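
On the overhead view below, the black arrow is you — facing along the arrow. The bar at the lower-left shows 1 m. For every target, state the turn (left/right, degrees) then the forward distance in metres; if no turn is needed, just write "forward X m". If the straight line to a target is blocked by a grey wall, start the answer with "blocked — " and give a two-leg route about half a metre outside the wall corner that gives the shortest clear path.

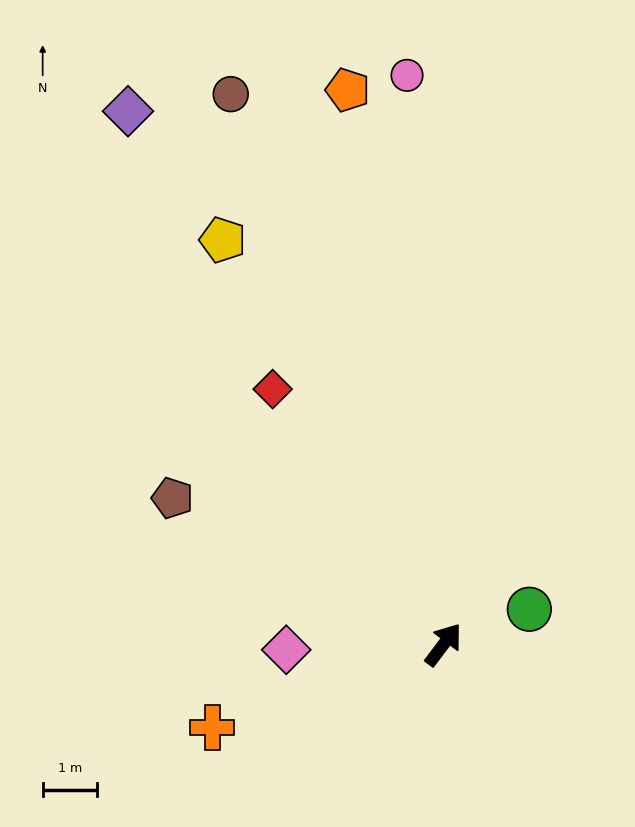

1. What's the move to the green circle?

turn right 31°, forward 1.7 m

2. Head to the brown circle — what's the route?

turn left 58°, forward 10.9 m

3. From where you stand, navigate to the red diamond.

turn left 71°, forward 5.7 m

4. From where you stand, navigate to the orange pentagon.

turn left 47°, forward 10.4 m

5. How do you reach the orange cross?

turn left 147°, forward 4.5 m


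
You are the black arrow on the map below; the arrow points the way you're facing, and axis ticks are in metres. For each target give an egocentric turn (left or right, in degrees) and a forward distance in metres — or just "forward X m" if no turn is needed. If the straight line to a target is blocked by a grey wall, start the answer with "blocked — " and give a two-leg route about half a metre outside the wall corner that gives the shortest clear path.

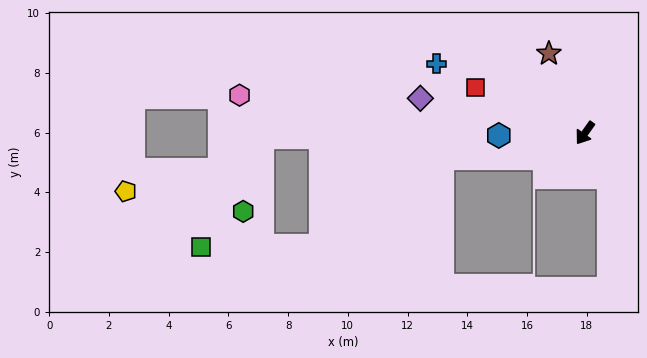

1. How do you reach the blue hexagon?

turn right 53°, forward 2.9 m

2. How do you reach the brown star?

turn right 120°, forward 2.9 m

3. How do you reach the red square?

turn right 77°, forward 4.0 m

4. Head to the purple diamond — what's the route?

turn right 66°, forward 5.6 m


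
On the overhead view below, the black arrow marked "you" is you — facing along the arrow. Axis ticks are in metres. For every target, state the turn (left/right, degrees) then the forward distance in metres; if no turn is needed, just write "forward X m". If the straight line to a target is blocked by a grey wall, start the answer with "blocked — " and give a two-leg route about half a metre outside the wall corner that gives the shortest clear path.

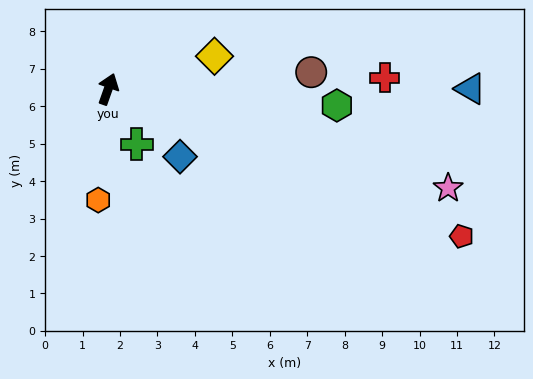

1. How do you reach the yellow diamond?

turn right 53°, forward 3.0 m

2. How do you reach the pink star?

turn right 87°, forward 9.5 m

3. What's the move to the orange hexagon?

turn right 166°, forward 3.0 m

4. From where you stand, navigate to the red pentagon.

turn right 93°, forward 10.2 m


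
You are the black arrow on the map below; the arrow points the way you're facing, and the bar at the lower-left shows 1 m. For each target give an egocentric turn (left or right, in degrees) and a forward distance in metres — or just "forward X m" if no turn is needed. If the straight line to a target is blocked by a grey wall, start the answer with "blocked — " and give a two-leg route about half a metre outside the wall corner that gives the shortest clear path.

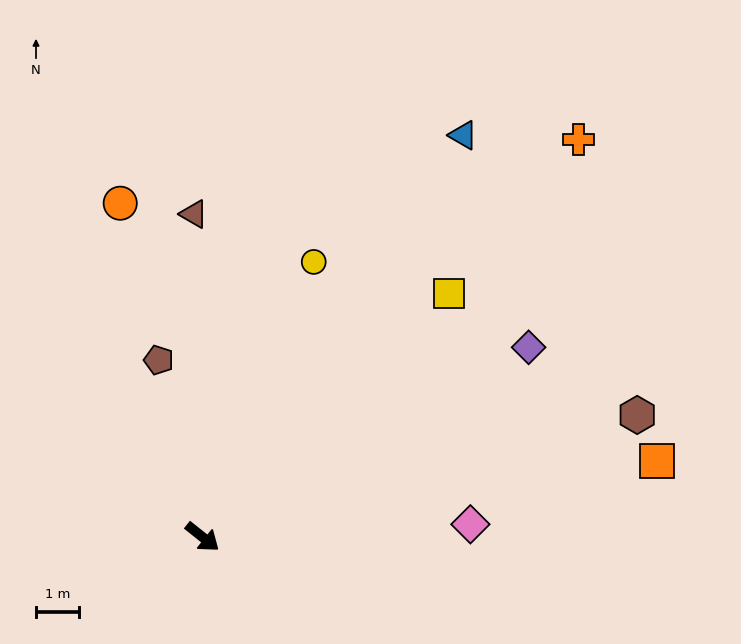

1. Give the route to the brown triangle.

turn left 130°, forward 7.6 m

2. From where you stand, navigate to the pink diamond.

turn left 41°, forward 6.3 m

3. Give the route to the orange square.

turn left 48°, forward 10.8 m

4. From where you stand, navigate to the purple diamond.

turn left 69°, forward 8.9 m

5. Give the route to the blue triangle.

turn left 96°, forward 11.3 m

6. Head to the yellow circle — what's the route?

turn left 107°, forward 7.0 m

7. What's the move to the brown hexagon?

turn left 54°, forward 10.6 m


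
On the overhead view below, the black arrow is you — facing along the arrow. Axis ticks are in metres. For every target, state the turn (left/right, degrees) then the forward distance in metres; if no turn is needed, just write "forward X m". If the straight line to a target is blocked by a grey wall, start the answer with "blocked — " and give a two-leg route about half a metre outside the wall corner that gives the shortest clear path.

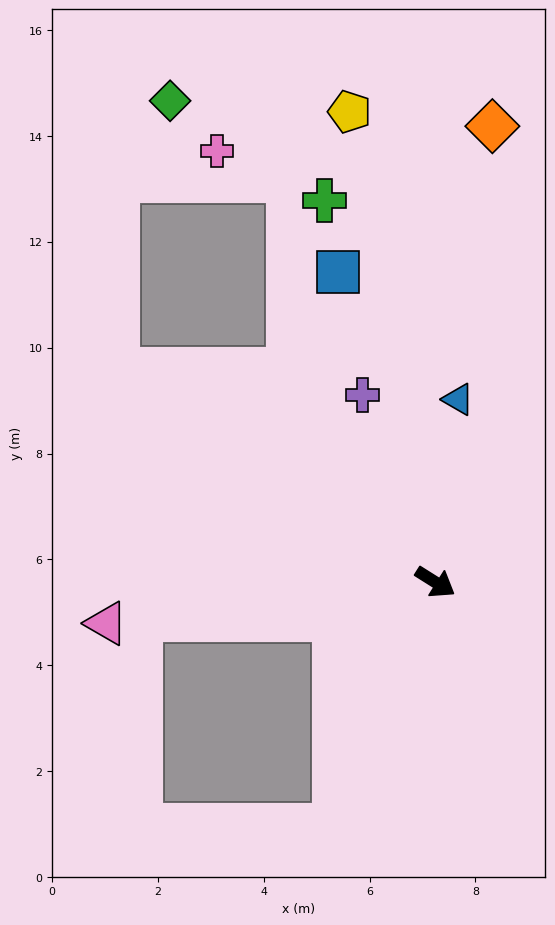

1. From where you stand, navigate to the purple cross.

turn left 143°, forward 3.8 m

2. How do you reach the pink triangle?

turn right 141°, forward 6.3 m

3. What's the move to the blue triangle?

turn left 115°, forward 3.5 m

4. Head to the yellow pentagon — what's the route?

turn left 133°, forward 9.0 m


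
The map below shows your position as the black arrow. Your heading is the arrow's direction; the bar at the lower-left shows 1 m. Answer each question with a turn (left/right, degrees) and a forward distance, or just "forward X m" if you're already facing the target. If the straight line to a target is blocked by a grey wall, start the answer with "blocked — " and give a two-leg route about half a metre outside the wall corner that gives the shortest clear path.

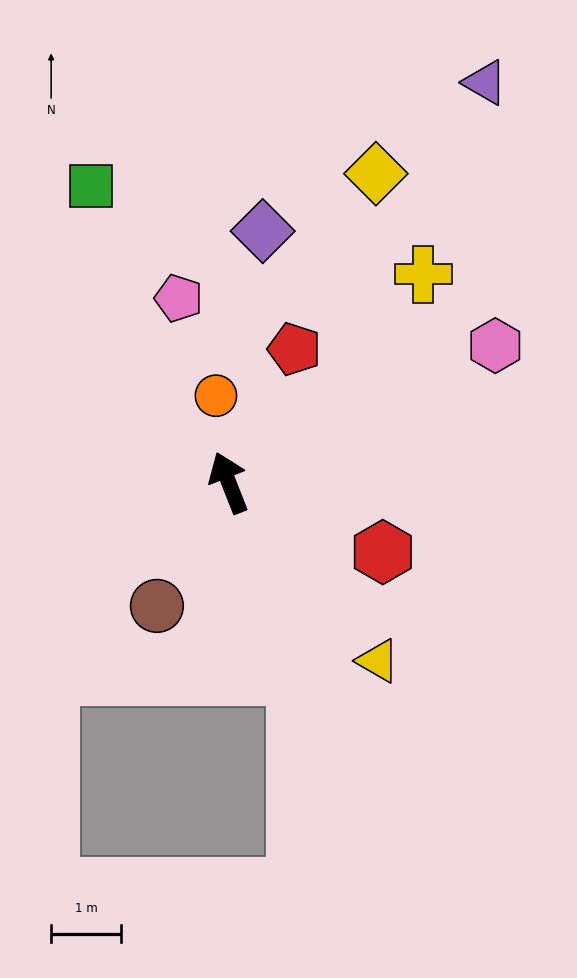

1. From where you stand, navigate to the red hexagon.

turn right 136°, forward 2.4 m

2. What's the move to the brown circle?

turn left 128°, forward 2.1 m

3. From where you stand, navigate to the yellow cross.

turn right 64°, forward 4.1 m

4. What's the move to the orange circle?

turn right 13°, forward 1.3 m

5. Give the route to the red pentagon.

turn right 48°, forward 2.1 m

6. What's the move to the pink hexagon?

turn right 84°, forward 4.3 m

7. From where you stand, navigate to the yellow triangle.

turn right 162°, forward 3.3 m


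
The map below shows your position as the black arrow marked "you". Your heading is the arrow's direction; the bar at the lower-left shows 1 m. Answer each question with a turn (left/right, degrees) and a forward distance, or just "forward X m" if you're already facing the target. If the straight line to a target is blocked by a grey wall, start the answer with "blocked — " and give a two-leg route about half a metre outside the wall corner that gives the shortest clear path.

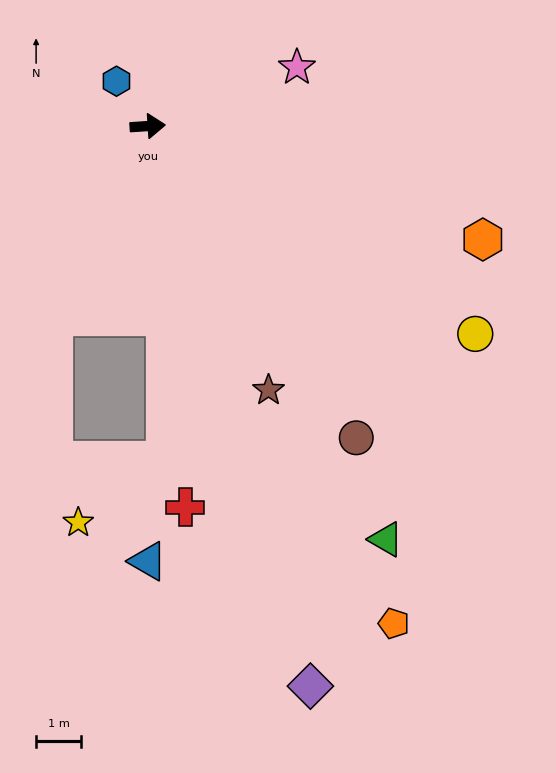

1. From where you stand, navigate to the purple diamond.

turn right 78°, forward 12.9 m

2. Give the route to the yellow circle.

turn right 36°, forward 8.6 m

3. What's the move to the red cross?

turn right 88°, forward 8.5 m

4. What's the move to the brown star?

turn right 69°, forward 6.4 m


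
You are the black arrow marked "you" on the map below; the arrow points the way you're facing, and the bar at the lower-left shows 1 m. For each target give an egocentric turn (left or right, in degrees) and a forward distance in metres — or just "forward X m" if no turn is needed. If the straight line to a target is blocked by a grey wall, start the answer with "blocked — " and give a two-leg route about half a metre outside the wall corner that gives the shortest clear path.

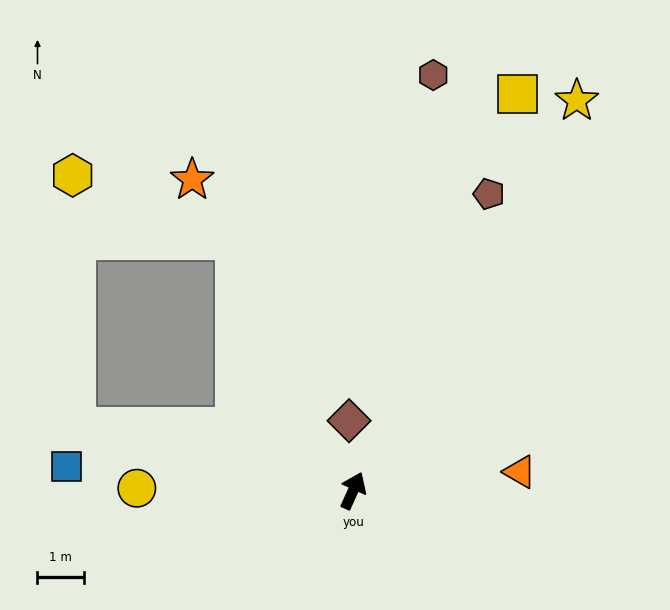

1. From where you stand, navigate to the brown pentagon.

forward 7.0 m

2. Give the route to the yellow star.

turn right 6°, forward 9.6 m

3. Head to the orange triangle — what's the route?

turn right 59°, forward 3.6 m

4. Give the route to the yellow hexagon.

blocked — turn left 101°, forward 6.1 m, then turn right 76°, forward 5.4 m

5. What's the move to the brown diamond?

turn left 27°, forward 1.5 m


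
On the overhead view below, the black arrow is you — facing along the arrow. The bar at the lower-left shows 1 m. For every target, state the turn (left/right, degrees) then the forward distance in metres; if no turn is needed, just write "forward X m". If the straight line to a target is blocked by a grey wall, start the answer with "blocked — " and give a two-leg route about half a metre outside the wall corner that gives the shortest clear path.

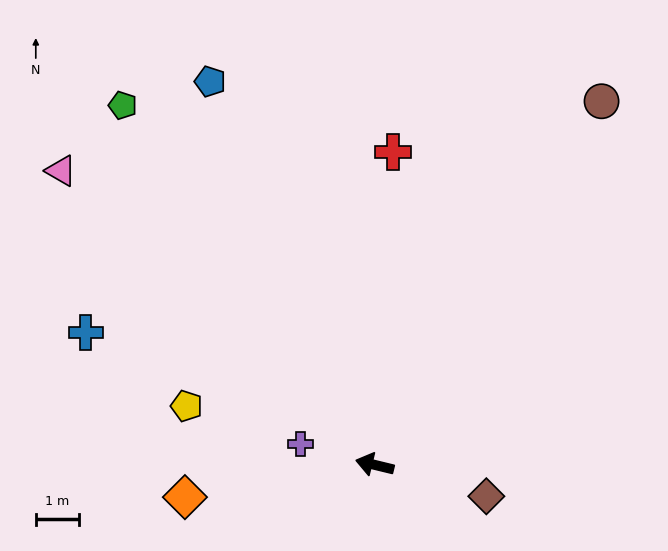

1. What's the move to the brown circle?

turn right 108°, forward 10.0 m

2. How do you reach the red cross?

turn right 80°, forward 7.3 m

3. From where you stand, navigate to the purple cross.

turn right 2°, forward 1.8 m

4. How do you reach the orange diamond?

turn left 23°, forward 4.5 m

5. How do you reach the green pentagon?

turn right 41°, forward 10.2 m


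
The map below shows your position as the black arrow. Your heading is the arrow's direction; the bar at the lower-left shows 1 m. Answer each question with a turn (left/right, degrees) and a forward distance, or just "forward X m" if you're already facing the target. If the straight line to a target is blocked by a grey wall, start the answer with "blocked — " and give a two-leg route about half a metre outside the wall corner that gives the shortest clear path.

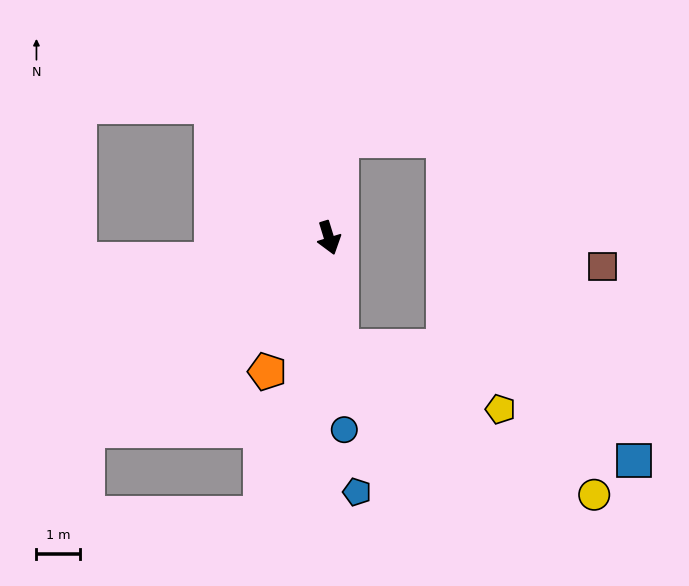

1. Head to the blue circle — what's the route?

turn right 12°, forward 4.4 m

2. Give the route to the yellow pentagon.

blocked — turn right 11°, forward 2.5 m, then turn left 63°, forward 3.9 m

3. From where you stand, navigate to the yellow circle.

blocked — turn right 11°, forward 2.5 m, then turn left 54°, forward 6.7 m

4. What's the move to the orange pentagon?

turn right 42°, forward 3.4 m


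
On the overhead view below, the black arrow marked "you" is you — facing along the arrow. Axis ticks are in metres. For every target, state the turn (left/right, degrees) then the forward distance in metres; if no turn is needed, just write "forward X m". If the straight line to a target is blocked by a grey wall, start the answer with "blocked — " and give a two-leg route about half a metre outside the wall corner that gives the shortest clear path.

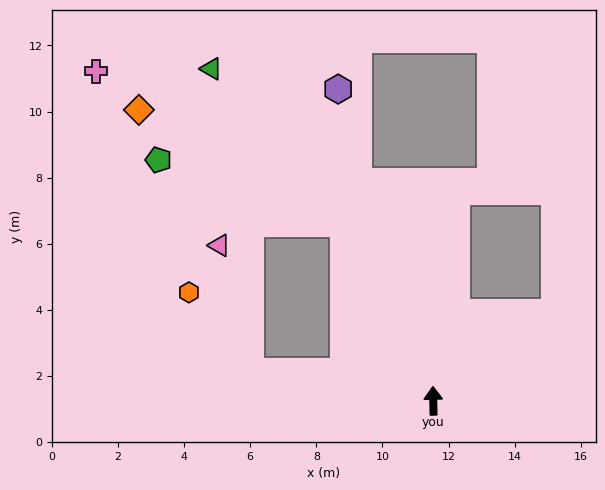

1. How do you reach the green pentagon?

blocked — turn left 25°, forward 6.0 m, then turn left 45°, forward 5.9 m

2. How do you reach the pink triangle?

blocked — turn left 80°, forward 5.6 m, then turn right 68°, forward 4.0 m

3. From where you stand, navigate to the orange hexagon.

blocked — turn left 80°, forward 5.6 m, then turn right 44°, forward 3.1 m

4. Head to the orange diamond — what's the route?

blocked — turn left 25°, forward 6.0 m, then turn left 35°, forward 7.1 m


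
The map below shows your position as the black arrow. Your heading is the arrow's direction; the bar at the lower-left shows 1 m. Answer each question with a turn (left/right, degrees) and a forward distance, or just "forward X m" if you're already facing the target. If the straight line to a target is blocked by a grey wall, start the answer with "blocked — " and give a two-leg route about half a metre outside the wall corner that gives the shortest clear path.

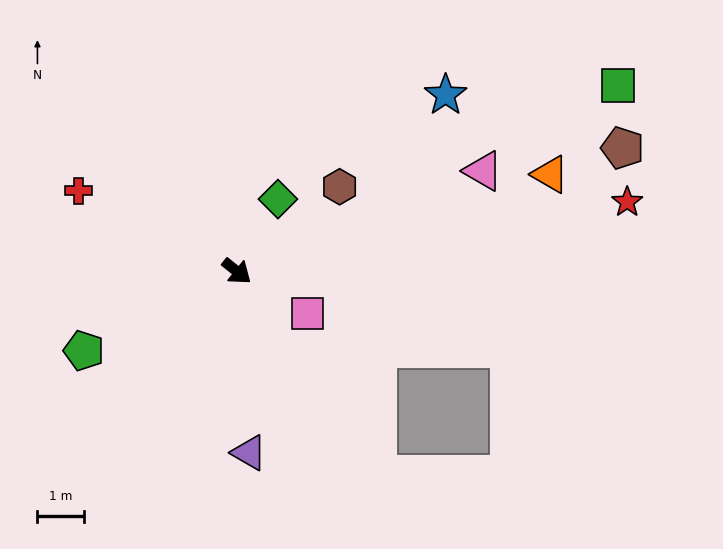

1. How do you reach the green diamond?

turn left 99°, forward 1.8 m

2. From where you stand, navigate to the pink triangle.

turn left 61°, forward 5.8 m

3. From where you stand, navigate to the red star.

turn left 49°, forward 8.6 m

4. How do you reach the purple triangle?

turn right 47°, forward 3.9 m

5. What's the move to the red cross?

turn right 168°, forward 3.8 m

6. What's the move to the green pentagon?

turn right 114°, forward 3.7 m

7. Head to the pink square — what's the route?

turn left 8°, forward 1.8 m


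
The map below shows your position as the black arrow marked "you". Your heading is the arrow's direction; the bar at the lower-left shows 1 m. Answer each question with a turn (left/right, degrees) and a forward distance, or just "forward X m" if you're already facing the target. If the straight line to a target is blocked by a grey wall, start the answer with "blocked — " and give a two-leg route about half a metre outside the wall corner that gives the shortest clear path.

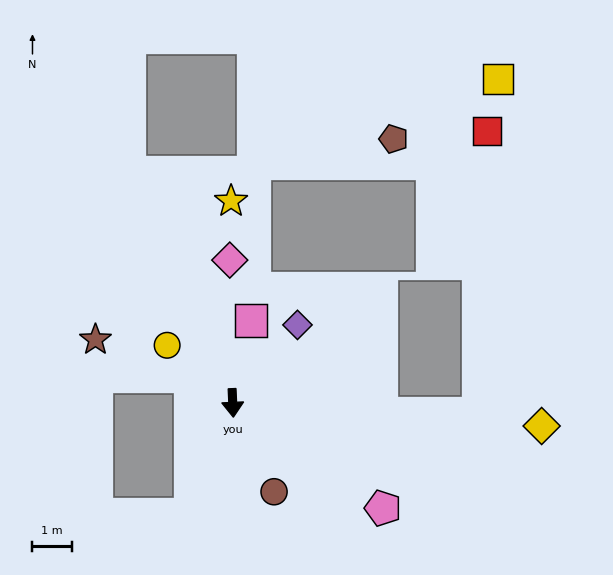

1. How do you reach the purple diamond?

turn left 138°, forward 2.6 m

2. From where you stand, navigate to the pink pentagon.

turn left 52°, forward 4.7 m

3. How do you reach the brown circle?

turn left 22°, forward 2.5 m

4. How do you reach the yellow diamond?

turn left 83°, forward 7.9 m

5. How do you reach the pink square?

turn left 165°, forward 2.2 m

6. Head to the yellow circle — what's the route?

turn right 134°, forward 2.2 m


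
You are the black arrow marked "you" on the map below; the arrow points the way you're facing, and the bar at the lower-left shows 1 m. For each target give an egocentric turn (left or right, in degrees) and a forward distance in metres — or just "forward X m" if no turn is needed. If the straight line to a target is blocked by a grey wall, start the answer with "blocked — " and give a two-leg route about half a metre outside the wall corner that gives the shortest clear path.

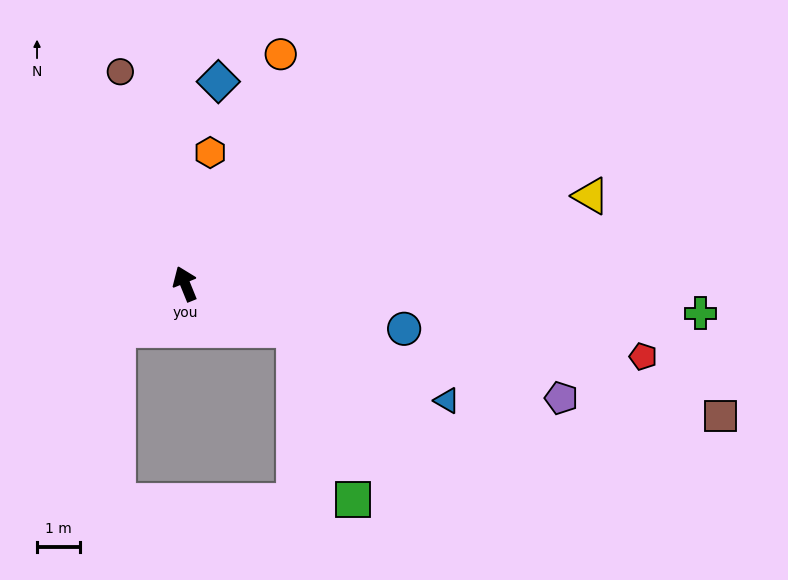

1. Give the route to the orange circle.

turn right 45°, forward 5.7 m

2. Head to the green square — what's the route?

blocked — turn right 135°, forward 2.7 m, then turn right 48°, forward 4.1 m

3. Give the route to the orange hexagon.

turn right 33°, forward 3.1 m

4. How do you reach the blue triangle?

turn right 136°, forward 6.6 m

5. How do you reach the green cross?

turn right 115°, forward 11.9 m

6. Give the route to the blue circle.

turn right 124°, forward 5.2 m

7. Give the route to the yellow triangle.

turn right 100°, forward 9.6 m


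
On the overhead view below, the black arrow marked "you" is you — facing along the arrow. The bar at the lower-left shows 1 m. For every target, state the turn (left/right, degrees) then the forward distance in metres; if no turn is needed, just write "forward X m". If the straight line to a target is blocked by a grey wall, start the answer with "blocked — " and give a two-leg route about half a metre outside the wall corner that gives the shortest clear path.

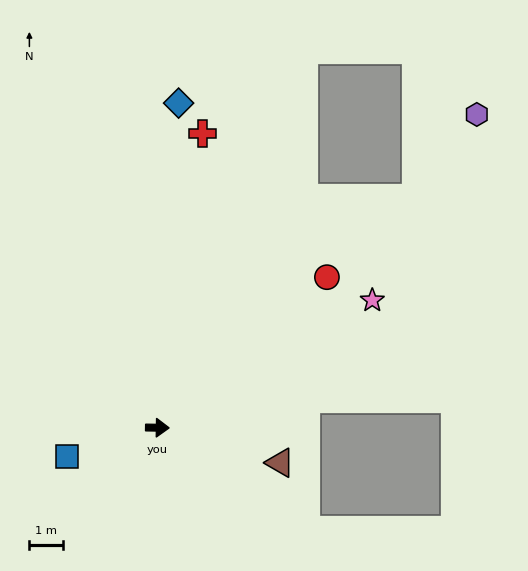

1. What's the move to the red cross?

turn left 82°, forward 8.8 m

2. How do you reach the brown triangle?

turn right 15°, forward 3.8 m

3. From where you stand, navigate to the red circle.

turn left 43°, forward 6.7 m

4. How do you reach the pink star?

turn left 32°, forward 7.4 m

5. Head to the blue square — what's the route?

turn right 161°, forward 2.8 m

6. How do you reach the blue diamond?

turn left 87°, forward 9.6 m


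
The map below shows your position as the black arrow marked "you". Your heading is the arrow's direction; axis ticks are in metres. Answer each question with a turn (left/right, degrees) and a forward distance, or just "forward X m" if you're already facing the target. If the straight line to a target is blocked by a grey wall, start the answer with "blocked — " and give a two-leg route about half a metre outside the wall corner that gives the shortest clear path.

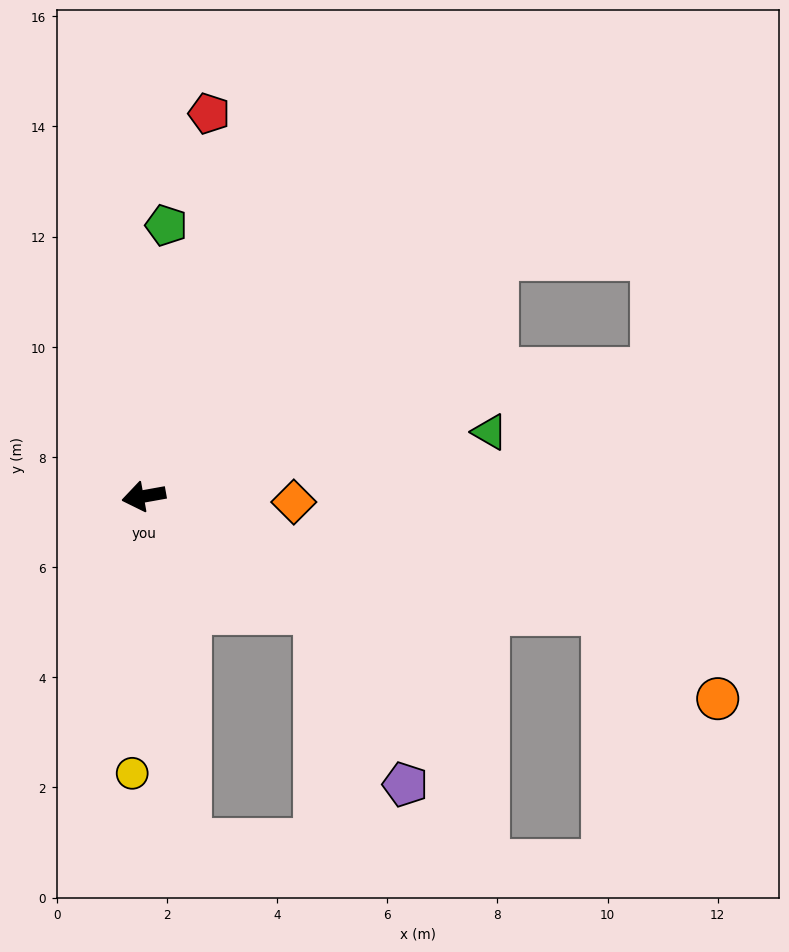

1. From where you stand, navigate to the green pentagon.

turn right 105°, forward 4.9 m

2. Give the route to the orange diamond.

turn left 168°, forward 2.7 m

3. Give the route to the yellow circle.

turn left 77°, forward 5.0 m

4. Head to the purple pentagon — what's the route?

blocked — turn left 136°, forward 3.8 m, then turn right 29°, forward 3.5 m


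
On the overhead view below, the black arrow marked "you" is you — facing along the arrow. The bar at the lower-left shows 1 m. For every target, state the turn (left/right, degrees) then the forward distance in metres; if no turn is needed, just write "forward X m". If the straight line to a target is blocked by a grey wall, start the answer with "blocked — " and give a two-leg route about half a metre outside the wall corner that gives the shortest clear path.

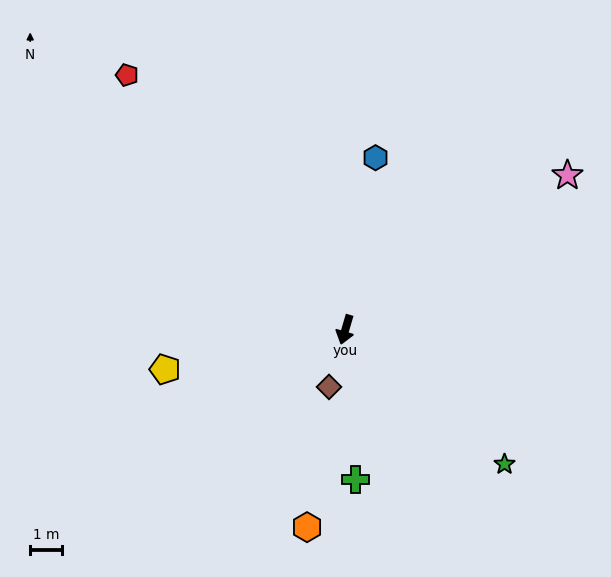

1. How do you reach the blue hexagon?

turn right 174°, forward 5.4 m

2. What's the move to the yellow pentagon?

turn right 61°, forward 5.7 m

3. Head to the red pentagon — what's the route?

turn right 123°, forward 10.4 m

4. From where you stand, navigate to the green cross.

turn left 20°, forward 4.7 m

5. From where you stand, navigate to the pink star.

turn left 141°, forward 8.4 m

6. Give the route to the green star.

turn left 66°, forward 6.5 m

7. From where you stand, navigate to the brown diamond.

forward 1.9 m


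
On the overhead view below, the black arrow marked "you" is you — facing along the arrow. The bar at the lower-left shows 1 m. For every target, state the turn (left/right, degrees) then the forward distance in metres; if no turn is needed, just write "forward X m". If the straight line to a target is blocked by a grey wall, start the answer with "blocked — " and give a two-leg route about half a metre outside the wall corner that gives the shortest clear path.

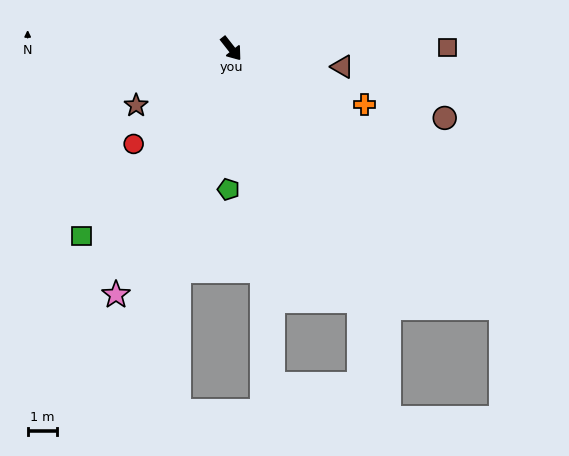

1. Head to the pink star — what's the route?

turn right 63°, forward 9.4 m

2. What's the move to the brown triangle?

turn left 43°, forward 3.9 m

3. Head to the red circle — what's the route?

turn right 84°, forward 4.7 m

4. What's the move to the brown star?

turn right 97°, forward 3.8 m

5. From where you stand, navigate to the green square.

turn right 77°, forward 8.2 m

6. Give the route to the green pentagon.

turn right 39°, forward 4.8 m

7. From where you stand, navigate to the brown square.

turn left 52°, forward 7.4 m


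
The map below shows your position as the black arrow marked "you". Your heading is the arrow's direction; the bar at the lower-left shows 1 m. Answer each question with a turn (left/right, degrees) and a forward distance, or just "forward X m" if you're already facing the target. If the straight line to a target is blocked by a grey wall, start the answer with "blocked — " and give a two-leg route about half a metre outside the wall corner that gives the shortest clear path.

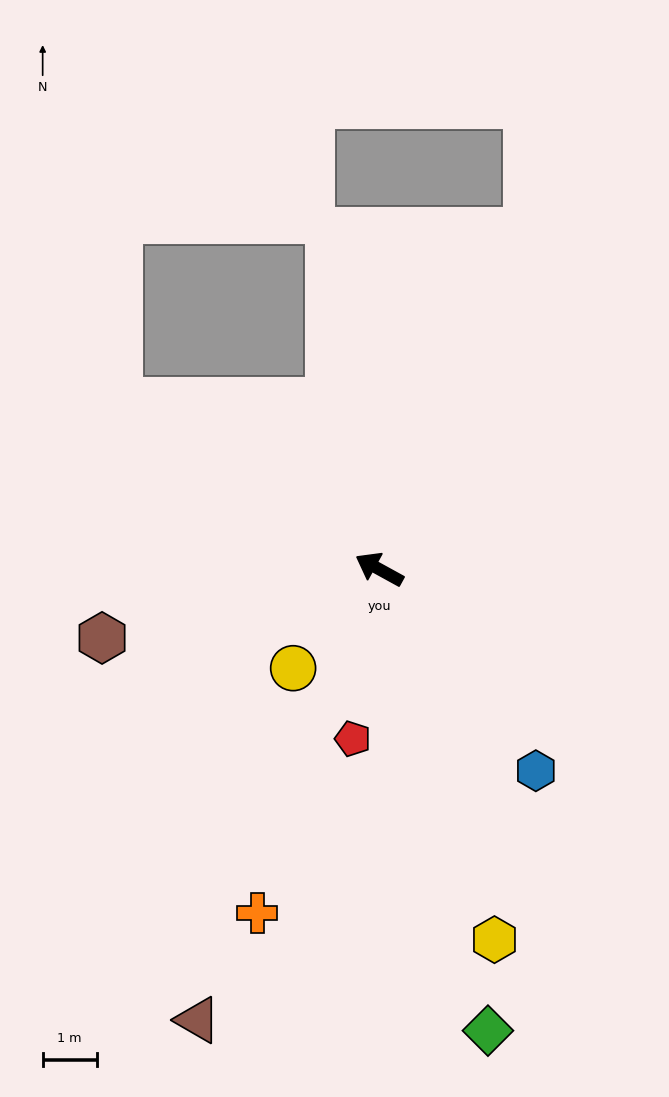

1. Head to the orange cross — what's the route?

turn left 99°, forward 6.7 m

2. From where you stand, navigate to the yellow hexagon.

turn left 136°, forward 7.2 m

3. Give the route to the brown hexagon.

turn left 43°, forward 5.3 m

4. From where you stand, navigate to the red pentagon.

turn left 110°, forward 3.2 m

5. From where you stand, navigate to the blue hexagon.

turn left 157°, forward 4.7 m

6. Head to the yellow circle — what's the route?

turn left 78°, forward 2.4 m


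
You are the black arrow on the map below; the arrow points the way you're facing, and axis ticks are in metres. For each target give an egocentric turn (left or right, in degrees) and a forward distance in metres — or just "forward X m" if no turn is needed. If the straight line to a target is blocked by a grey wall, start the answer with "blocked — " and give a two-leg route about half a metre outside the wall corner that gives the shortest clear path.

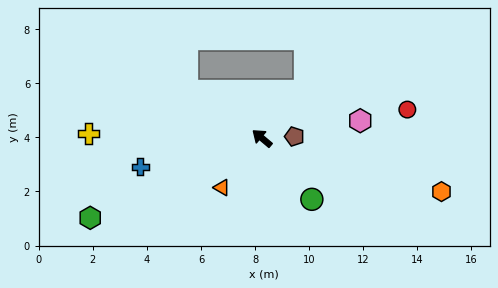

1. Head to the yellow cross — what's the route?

turn left 39°, forward 6.4 m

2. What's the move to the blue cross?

turn left 53°, forward 4.6 m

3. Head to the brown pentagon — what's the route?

turn right 137°, forward 1.2 m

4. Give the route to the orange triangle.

turn left 91°, forward 2.4 m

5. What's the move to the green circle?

turn left 169°, forward 2.9 m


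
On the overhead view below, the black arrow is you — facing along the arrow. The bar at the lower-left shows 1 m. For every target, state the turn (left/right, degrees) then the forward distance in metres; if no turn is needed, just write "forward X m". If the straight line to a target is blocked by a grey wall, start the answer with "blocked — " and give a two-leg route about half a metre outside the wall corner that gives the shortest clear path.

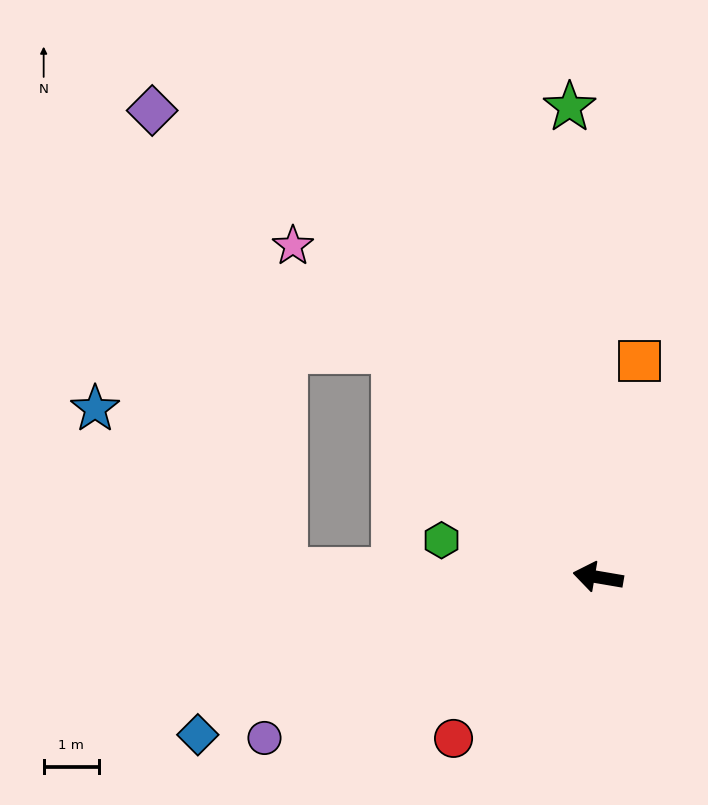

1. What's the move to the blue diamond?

turn left 31°, forward 7.8 m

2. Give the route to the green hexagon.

turn right 4°, forward 2.9 m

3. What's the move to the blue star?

blocked — turn left 8°, forward 5.7 m, then turn right 39°, forward 4.5 m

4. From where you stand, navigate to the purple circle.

turn left 35°, forward 6.7 m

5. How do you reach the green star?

turn right 77°, forward 8.6 m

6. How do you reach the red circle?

turn left 58°, forward 3.9 m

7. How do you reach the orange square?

turn right 91°, forward 4.0 m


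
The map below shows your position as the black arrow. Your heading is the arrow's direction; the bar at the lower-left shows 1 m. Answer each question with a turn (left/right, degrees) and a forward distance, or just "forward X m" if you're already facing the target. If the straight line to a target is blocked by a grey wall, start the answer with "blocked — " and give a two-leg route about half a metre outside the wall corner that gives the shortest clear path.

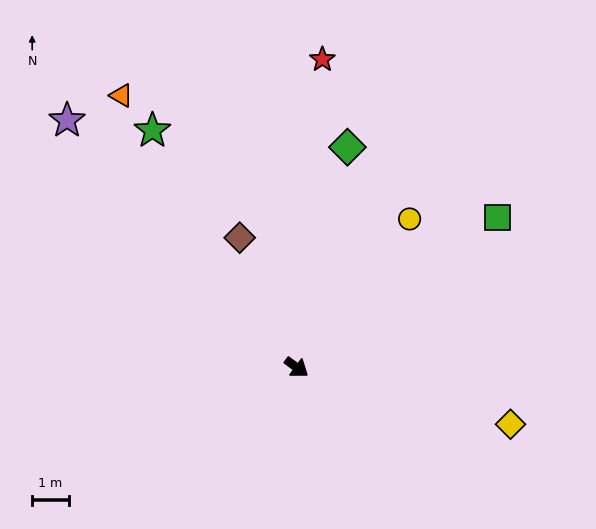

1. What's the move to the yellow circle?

turn left 89°, forward 5.1 m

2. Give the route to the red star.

turn left 121°, forward 8.4 m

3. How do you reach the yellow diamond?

turn left 21°, forward 6.0 m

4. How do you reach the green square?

turn left 73°, forward 6.8 m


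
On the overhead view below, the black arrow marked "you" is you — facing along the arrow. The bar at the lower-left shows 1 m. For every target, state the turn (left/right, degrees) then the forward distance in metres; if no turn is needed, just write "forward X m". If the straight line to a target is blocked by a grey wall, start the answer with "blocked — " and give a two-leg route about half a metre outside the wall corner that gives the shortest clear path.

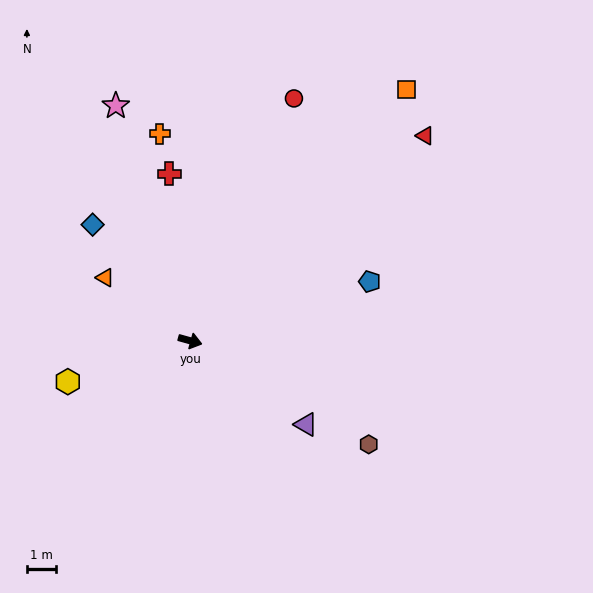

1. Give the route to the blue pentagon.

turn left 34°, forward 6.5 m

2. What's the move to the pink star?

turn left 123°, forward 8.5 m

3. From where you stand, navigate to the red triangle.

turn left 57°, forward 10.8 m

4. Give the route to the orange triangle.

turn left 159°, forward 3.7 m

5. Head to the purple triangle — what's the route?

turn right 20°, forward 4.9 m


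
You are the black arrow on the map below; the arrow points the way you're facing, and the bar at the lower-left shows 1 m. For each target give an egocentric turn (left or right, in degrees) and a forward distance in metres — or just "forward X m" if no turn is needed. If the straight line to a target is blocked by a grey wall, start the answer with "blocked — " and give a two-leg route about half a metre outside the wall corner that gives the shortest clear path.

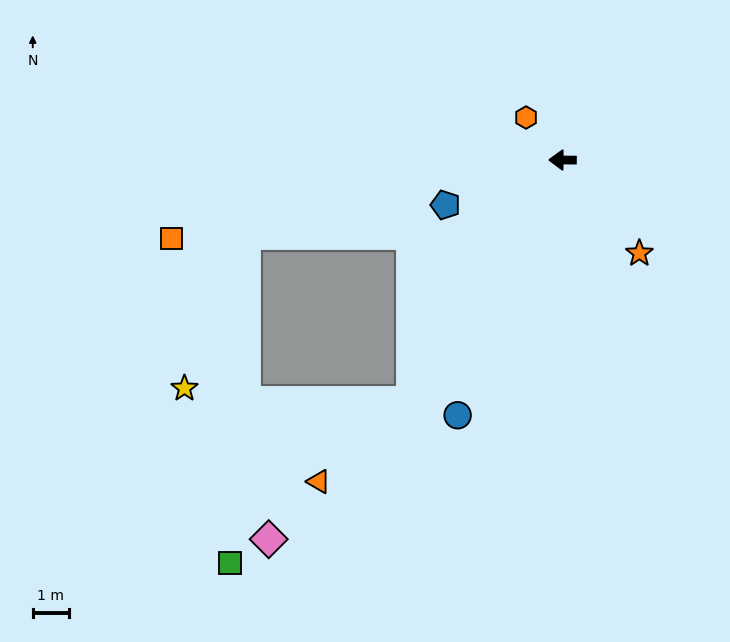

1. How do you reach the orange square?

turn left 12°, forward 11.1 m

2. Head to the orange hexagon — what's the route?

turn right 49°, forward 1.6 m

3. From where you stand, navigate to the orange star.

turn left 130°, forward 3.4 m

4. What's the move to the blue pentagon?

turn left 21°, forward 3.5 m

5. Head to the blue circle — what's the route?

turn left 68°, forward 7.7 m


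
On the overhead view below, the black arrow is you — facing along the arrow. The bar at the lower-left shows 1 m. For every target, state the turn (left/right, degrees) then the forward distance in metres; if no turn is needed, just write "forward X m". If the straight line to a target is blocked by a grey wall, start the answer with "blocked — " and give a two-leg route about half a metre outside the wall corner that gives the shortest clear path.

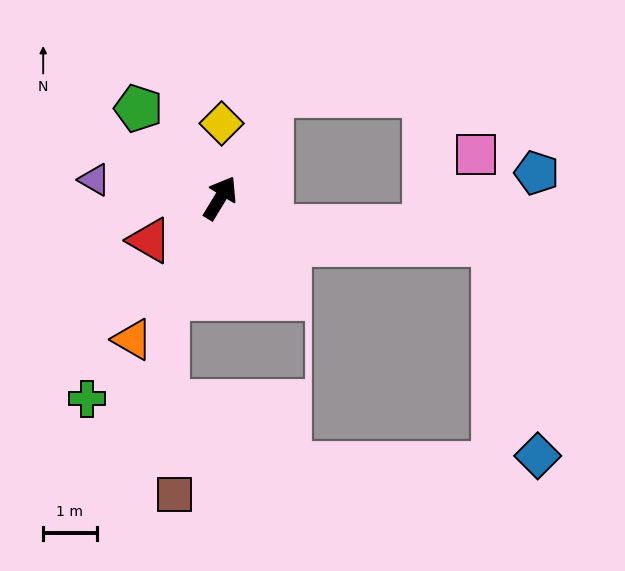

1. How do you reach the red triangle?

turn left 152°, forward 1.5 m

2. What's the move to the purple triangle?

turn left 113°, forward 2.4 m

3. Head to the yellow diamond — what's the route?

turn left 30°, forward 1.4 m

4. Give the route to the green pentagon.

turn left 74°, forward 2.3 m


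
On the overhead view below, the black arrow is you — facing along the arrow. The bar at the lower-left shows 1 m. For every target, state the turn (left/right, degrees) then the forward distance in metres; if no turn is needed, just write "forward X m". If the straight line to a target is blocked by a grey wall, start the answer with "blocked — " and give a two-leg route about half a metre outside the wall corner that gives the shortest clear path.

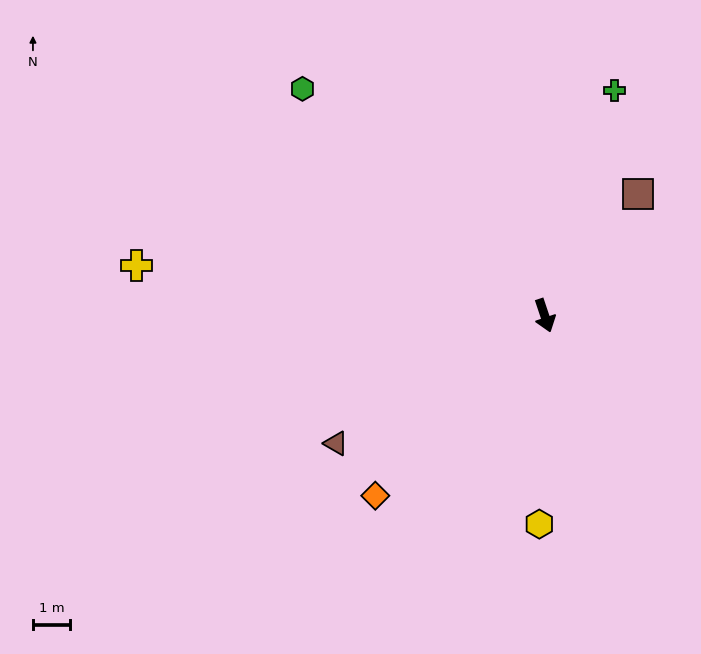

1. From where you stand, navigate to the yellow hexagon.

turn right 20°, forward 5.6 m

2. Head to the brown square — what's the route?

turn left 124°, forward 4.1 m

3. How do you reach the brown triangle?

turn right 77°, forward 6.6 m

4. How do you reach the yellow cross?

turn right 115°, forward 11.0 m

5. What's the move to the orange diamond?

turn right 62°, forward 6.6 m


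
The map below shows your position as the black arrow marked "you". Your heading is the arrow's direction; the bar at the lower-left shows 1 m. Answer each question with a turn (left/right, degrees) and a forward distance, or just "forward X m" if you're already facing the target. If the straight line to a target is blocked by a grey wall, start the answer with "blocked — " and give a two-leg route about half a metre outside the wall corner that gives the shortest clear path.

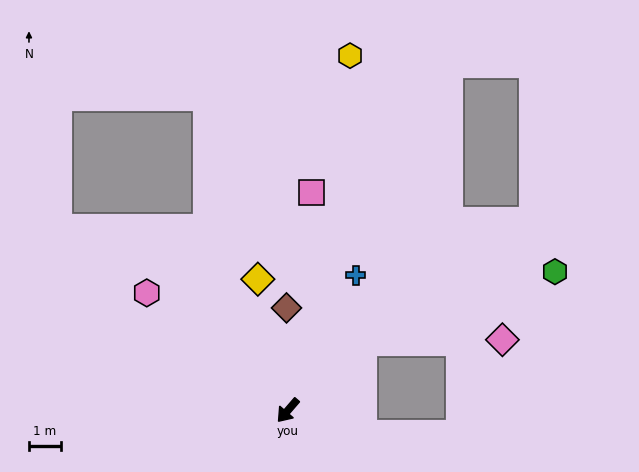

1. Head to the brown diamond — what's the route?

turn right 138°, forward 3.2 m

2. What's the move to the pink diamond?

blocked — turn left 173°, forward 3.2 m, then turn right 41°, forward 4.3 m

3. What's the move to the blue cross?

turn right 166°, forward 4.7 m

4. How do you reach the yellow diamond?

turn right 126°, forward 4.2 m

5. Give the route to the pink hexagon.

turn right 89°, forward 5.7 m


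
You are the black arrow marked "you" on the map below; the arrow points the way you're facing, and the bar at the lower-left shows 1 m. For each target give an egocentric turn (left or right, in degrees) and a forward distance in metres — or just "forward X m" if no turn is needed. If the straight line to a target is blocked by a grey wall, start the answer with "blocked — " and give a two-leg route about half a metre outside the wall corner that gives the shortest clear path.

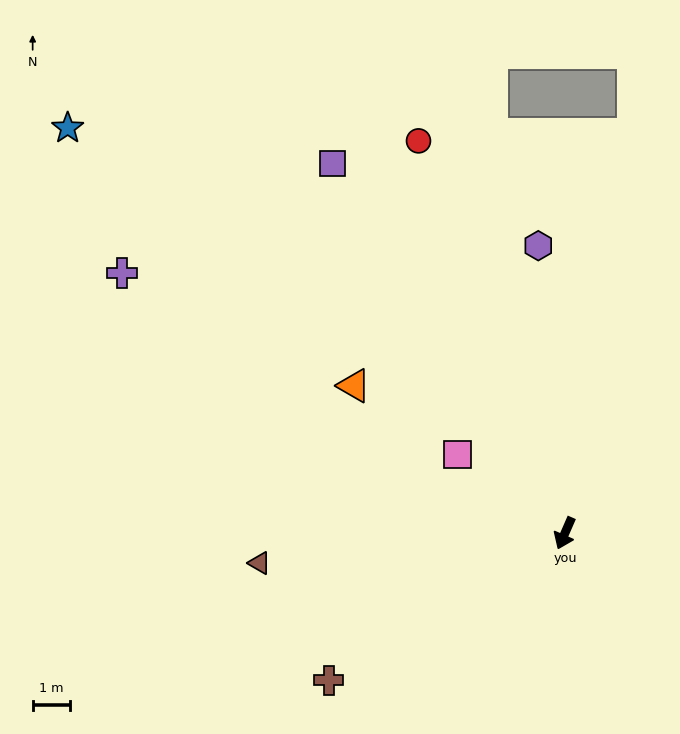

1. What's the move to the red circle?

turn right 136°, forward 11.2 m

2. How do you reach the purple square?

turn right 124°, forward 11.7 m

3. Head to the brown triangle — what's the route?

turn right 61°, forward 8.2 m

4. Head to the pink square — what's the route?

turn right 103°, forward 3.6 m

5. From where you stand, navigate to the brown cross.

turn right 35°, forward 7.4 m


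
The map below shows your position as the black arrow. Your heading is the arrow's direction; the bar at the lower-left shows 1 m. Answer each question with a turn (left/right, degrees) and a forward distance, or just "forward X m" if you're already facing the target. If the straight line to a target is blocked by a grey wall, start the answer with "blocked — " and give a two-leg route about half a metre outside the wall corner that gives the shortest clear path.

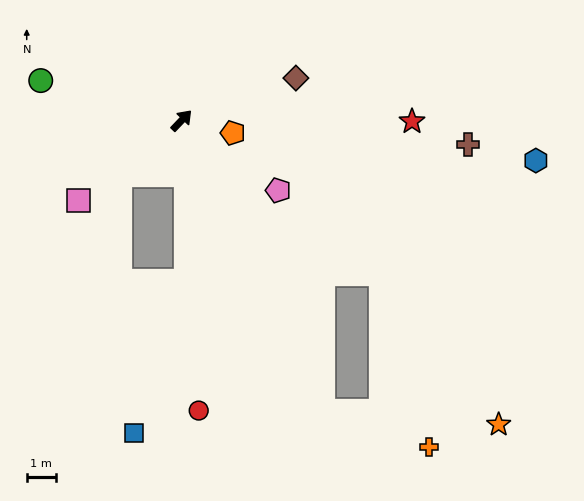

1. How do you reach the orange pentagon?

turn right 60°, forward 1.8 m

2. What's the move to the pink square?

turn left 172°, forward 4.4 m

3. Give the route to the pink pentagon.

turn right 82°, forward 4.1 m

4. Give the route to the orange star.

blocked — turn right 110°, forward 11.0 m, then turn left 59°, forward 6.0 m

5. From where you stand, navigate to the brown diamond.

turn right 26°, forward 4.2 m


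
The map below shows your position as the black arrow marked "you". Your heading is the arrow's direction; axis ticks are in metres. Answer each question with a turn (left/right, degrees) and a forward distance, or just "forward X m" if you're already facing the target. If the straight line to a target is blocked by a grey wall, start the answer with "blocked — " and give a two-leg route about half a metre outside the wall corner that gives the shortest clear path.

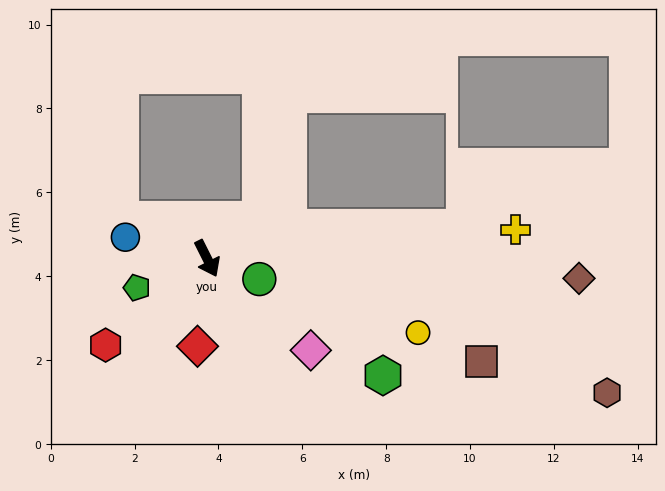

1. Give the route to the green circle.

turn left 42°, forward 1.3 m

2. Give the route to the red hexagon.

turn right 76°, forward 3.2 m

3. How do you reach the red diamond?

turn right 33°, forward 2.1 m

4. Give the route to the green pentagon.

turn right 94°, forward 1.8 m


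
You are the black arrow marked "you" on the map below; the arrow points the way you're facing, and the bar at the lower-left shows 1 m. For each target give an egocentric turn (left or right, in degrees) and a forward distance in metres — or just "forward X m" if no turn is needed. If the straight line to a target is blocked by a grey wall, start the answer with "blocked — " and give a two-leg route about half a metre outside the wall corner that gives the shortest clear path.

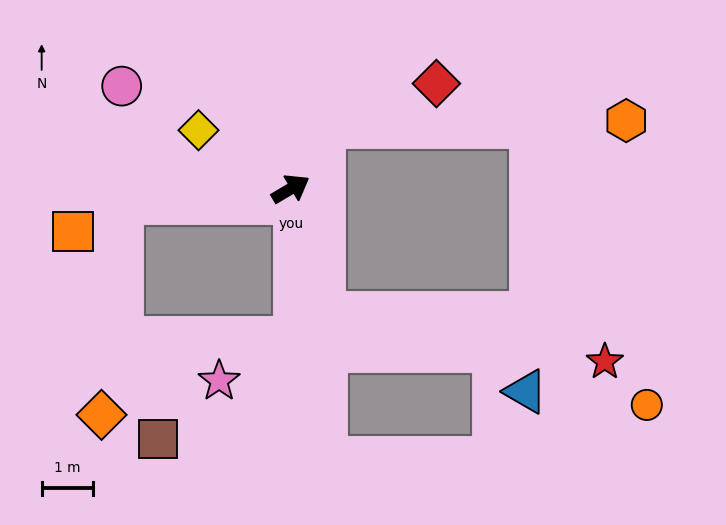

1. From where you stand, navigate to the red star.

blocked — turn right 106°, forward 2.5 m, then turn left 66°, forward 5.6 m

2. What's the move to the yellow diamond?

turn left 117°, forward 2.1 m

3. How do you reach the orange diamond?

blocked — turn left 154°, forward 3.3 m, then turn left 80°, forward 4.2 m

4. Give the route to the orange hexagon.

blocked — turn left 31°, forward 1.4 m, then turn right 60°, forward 5.9 m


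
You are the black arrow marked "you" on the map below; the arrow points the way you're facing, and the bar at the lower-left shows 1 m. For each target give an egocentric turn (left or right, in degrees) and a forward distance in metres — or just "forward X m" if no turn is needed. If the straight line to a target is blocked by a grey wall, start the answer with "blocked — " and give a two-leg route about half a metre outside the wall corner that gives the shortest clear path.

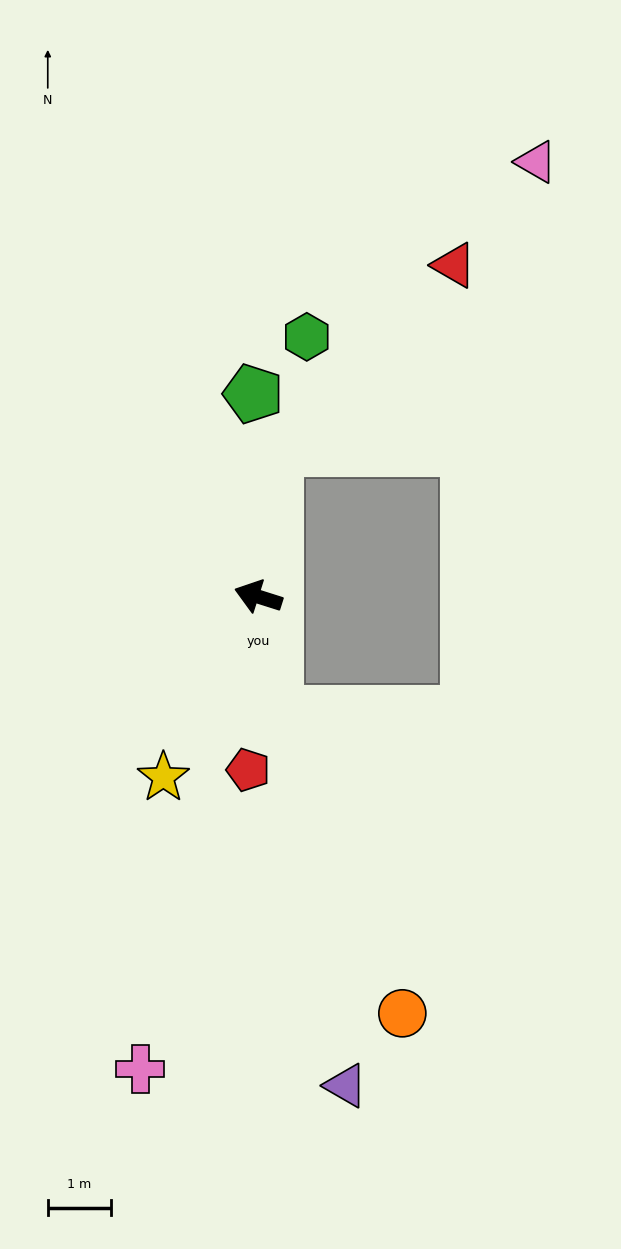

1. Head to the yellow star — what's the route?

turn left 80°, forward 3.2 m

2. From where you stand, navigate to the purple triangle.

turn left 118°, forward 7.9 m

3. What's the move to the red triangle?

blocked — turn right 80°, forward 2.4 m, then turn right 36°, forward 4.1 m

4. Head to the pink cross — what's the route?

turn left 94°, forward 7.7 m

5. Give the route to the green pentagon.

turn right 71°, forward 3.2 m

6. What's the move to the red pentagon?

turn left 104°, forward 2.8 m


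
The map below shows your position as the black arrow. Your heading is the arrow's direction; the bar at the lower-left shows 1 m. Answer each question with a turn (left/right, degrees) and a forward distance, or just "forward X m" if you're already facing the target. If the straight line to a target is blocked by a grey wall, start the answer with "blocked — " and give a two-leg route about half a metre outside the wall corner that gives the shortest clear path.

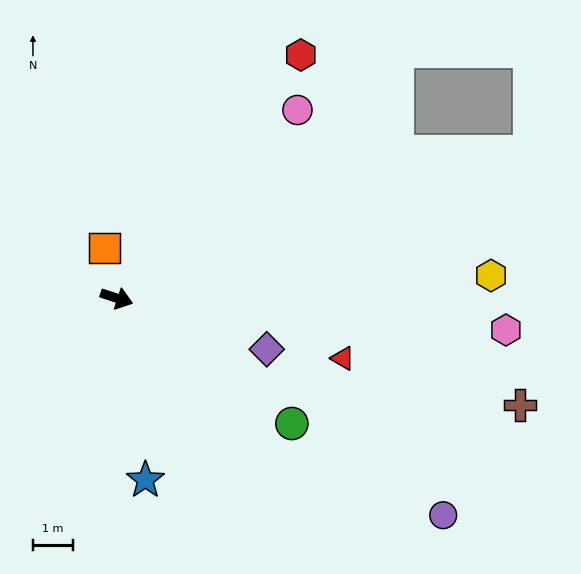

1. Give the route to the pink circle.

turn left 64°, forward 6.5 m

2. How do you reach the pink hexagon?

turn left 14°, forward 9.8 m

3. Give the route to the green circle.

turn right 17°, forward 5.4 m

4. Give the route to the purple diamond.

forward 4.0 m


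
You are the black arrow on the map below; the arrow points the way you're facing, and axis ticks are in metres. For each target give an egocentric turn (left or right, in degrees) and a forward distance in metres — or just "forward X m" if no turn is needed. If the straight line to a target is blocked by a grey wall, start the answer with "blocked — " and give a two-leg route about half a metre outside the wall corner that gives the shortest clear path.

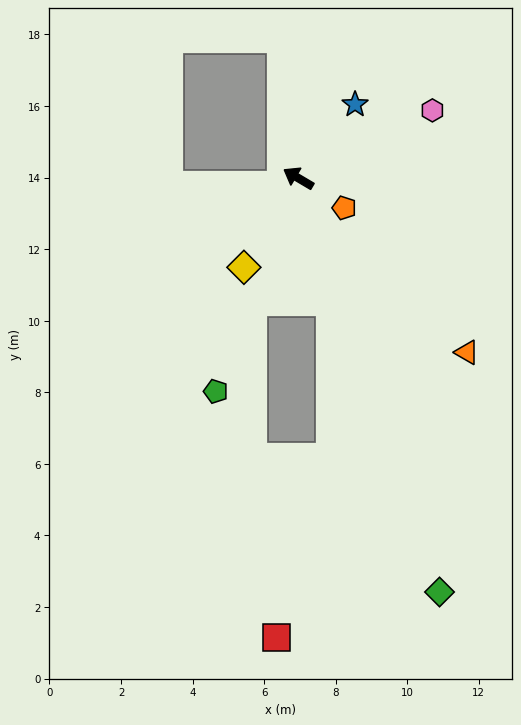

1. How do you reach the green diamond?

turn left 139°, forward 12.2 m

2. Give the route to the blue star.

turn right 97°, forward 2.6 m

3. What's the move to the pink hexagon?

turn right 123°, forward 4.2 m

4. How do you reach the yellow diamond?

turn left 89°, forward 2.9 m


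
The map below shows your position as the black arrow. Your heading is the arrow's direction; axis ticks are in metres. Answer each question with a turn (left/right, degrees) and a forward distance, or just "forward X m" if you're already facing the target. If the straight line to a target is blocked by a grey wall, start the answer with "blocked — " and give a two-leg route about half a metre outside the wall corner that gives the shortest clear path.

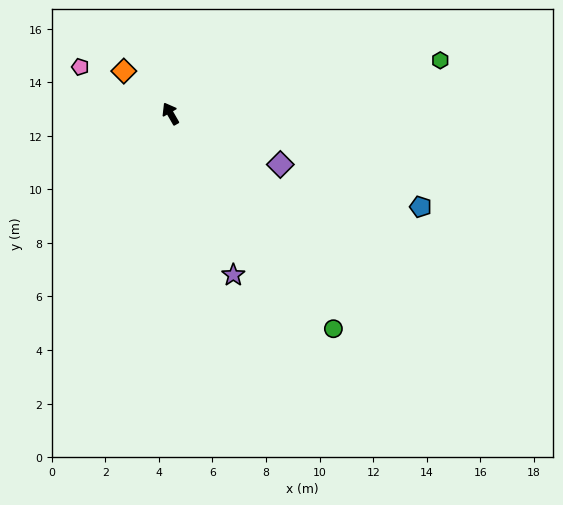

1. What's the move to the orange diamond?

turn left 18°, forward 2.4 m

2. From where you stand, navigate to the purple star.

turn left 171°, forward 6.5 m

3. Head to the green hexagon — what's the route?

turn right 109°, forward 10.3 m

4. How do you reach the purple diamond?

turn right 145°, forward 4.5 m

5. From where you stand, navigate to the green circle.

turn right 173°, forward 10.1 m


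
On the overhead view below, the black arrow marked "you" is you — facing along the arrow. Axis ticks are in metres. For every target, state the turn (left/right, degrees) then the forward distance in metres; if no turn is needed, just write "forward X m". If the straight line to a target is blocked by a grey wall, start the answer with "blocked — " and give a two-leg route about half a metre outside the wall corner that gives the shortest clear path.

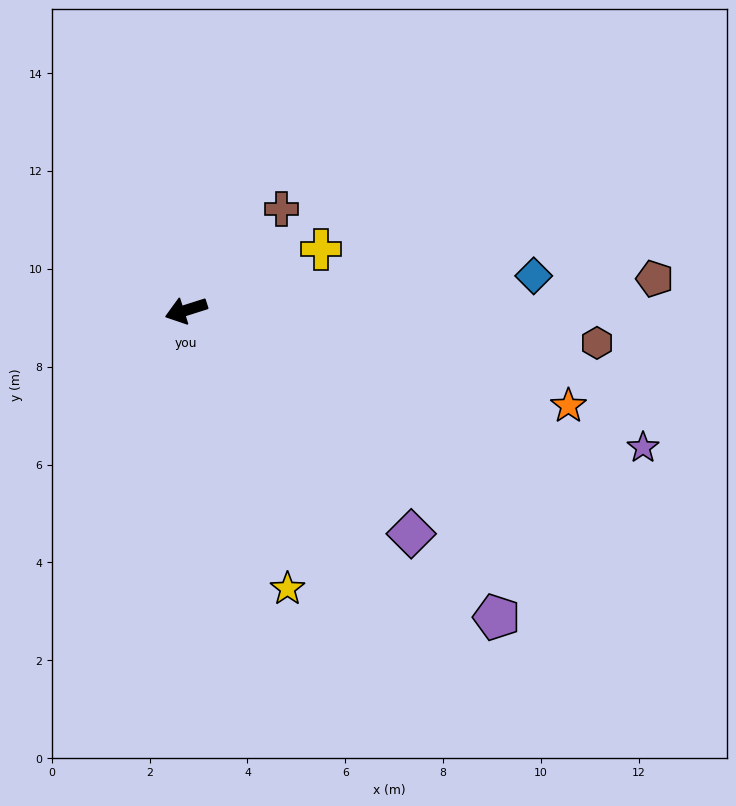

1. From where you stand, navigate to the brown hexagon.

turn left 158°, forward 8.4 m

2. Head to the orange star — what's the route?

turn left 148°, forward 8.1 m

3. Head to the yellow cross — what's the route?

turn right 173°, forward 3.0 m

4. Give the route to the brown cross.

turn right 151°, forward 2.8 m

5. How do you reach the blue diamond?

turn left 168°, forward 7.1 m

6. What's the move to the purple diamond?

turn left 118°, forward 6.5 m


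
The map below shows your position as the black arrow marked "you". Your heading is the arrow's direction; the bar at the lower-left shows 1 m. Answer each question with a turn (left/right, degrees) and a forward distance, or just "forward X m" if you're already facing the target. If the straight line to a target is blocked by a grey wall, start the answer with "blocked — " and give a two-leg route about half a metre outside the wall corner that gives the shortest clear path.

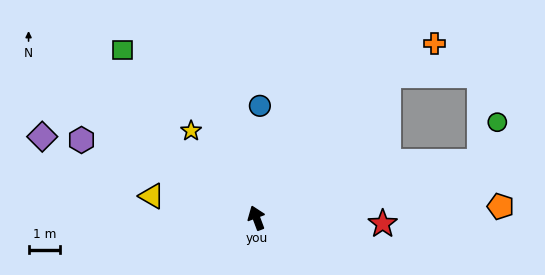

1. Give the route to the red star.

turn right 113°, forward 4.0 m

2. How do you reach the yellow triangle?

turn left 58°, forward 3.4 m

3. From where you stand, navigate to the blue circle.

turn right 22°, forward 3.6 m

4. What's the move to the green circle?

blocked — turn right 97°, forward 7.3 m, then turn left 53°, forward 1.4 m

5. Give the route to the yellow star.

turn left 16°, forward 3.5 m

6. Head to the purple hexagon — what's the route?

turn left 45°, forward 6.1 m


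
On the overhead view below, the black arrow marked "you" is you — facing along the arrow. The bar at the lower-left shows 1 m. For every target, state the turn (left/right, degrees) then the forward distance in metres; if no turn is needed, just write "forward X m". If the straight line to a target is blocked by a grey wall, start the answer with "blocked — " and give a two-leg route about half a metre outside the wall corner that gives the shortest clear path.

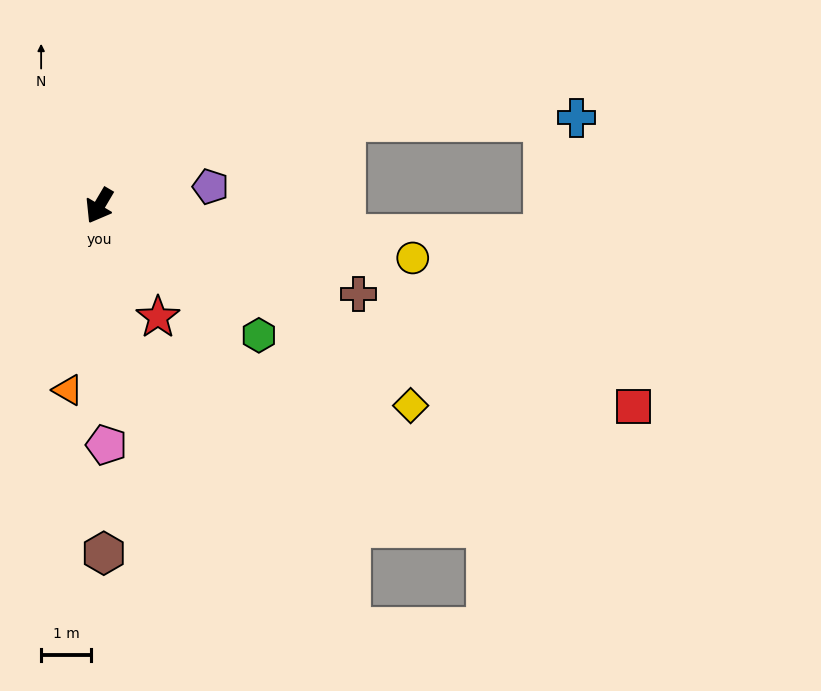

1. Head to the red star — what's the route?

turn left 58°, forward 2.5 m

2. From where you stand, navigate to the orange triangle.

turn left 21°, forward 3.7 m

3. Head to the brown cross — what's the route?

turn left 102°, forward 5.5 m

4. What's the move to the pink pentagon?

turn left 32°, forward 4.8 m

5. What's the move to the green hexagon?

turn left 81°, forward 4.1 m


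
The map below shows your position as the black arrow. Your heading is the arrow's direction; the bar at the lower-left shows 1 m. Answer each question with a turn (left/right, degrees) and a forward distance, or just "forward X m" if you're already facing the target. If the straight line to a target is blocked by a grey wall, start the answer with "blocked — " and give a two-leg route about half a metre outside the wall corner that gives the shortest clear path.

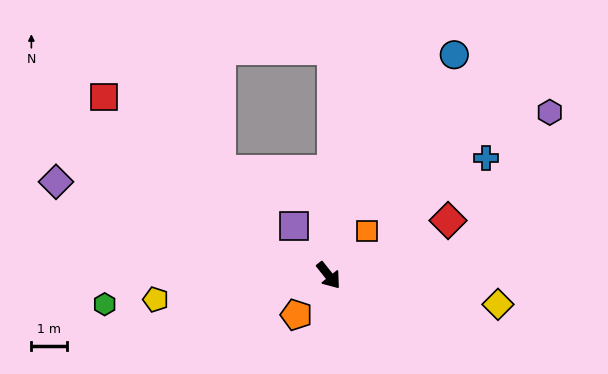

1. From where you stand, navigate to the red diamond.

turn left 76°, forward 3.7 m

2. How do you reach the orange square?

turn left 101°, forward 1.7 m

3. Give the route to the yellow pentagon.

turn right 121°, forward 4.9 m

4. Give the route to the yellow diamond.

turn left 42°, forward 4.8 m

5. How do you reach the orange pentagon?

turn right 78°, forward 1.4 m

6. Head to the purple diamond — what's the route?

turn right 147°, forward 8.1 m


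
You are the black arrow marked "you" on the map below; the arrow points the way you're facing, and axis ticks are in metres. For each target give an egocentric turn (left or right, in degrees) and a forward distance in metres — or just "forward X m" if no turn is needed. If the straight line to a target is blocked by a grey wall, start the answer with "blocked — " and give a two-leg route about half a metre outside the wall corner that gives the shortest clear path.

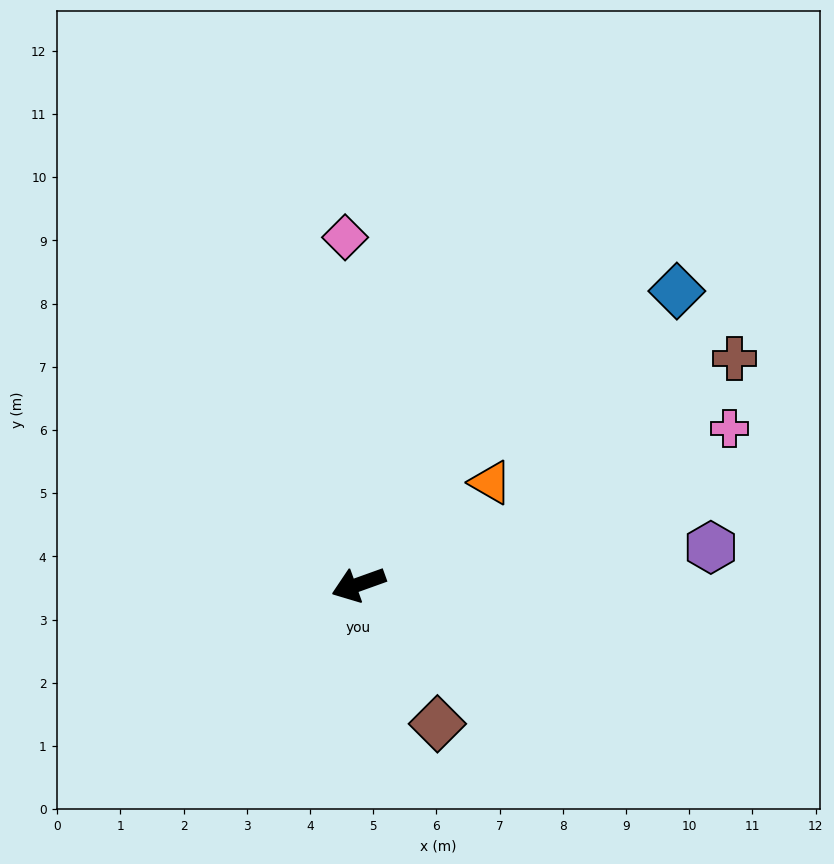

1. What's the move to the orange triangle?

turn right 162°, forward 2.6 m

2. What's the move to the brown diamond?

turn left 100°, forward 2.5 m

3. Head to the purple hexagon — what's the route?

turn left 166°, forward 5.6 m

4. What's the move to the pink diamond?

turn right 108°, forward 5.5 m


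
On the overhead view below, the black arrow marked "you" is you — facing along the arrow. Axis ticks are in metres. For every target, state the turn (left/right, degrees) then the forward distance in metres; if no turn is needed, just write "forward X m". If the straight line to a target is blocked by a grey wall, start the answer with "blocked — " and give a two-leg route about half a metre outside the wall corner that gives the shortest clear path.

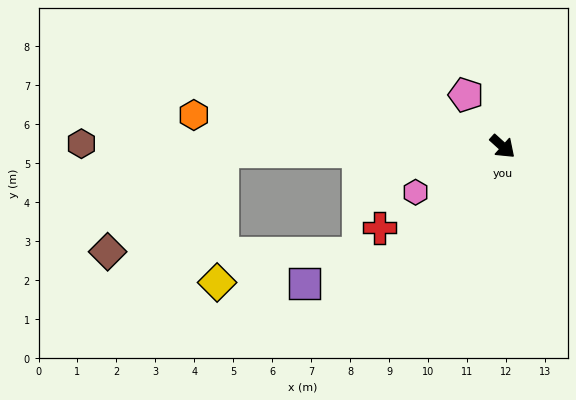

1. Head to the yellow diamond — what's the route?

blocked — turn right 137°, forward 7.2 m, then turn left 87°, forward 3.4 m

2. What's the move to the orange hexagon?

turn right 144°, forward 8.0 m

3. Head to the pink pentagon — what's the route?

turn left 168°, forward 1.6 m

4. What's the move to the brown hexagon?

turn right 138°, forward 10.8 m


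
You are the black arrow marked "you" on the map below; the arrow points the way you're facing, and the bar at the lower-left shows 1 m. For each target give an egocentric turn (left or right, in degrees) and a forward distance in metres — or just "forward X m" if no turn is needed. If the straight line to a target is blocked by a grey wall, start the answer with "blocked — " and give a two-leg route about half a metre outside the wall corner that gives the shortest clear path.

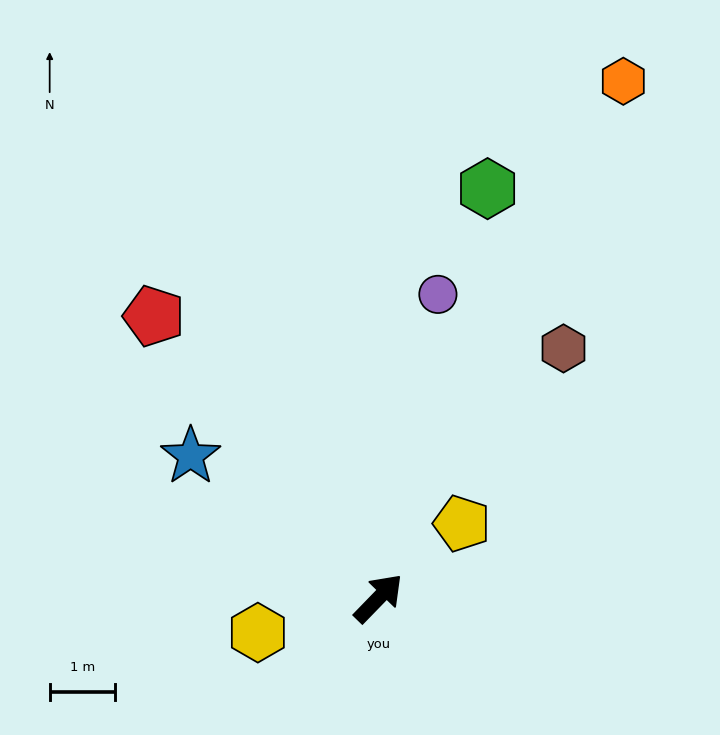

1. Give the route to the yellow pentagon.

turn right 4°, forward 1.7 m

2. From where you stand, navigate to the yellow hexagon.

turn left 150°, forward 1.9 m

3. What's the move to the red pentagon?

turn left 83°, forward 5.5 m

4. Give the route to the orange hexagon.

turn left 19°, forward 8.7 m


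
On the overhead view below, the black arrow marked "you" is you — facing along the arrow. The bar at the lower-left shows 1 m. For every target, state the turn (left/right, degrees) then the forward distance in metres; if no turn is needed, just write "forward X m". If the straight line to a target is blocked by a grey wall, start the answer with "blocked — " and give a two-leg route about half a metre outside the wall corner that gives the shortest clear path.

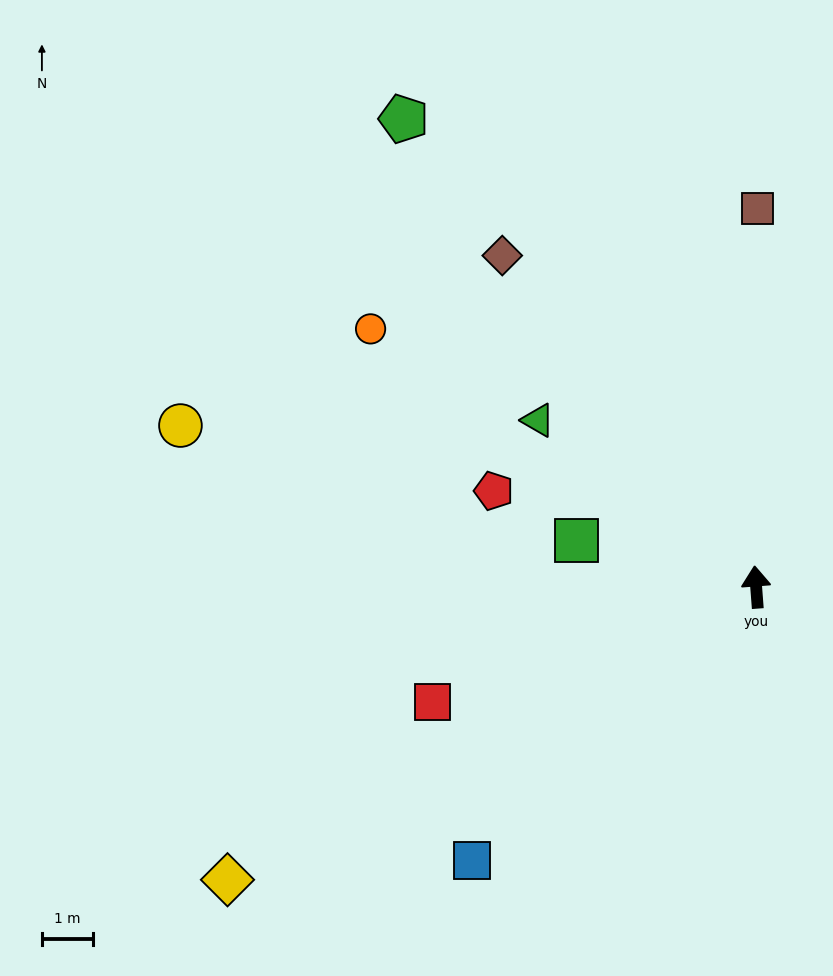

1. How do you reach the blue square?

turn left 130°, forward 7.7 m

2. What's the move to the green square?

turn left 71°, forward 3.6 m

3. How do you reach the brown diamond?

turn left 33°, forward 8.1 m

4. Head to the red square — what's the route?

turn left 105°, forward 6.7 m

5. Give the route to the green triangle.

turn left 48°, forward 5.3 m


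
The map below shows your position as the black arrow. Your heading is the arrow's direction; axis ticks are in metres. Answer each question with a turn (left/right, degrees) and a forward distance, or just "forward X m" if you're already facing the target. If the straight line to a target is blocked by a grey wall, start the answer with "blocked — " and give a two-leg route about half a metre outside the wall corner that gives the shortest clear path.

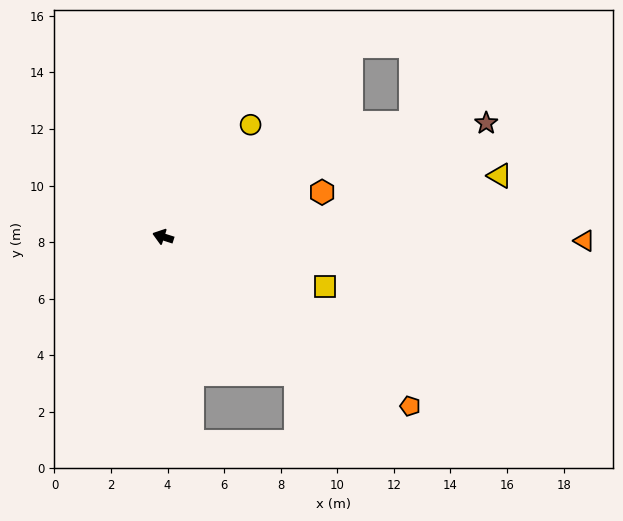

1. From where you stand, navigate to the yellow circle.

turn right 110°, forward 5.0 m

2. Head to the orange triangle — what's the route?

turn right 163°, forward 14.9 m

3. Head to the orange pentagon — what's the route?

turn left 163°, forward 10.6 m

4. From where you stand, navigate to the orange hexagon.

turn right 147°, forward 5.8 m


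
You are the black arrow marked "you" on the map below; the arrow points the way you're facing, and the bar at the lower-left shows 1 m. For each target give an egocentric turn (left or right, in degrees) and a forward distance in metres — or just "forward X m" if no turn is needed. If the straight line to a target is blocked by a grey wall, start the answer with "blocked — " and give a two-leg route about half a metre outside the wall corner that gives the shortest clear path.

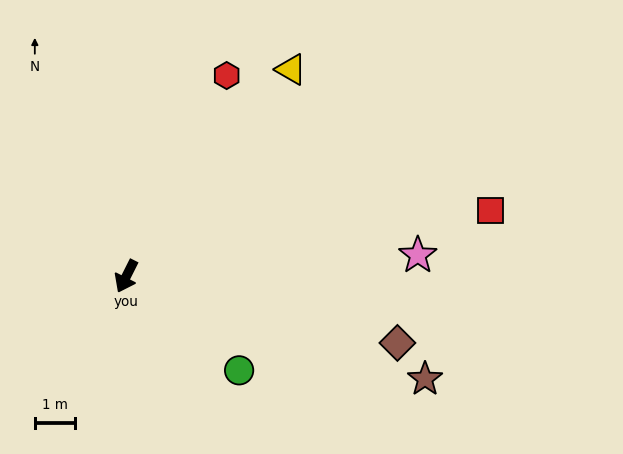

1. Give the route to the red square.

turn left 127°, forward 9.3 m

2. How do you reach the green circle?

turn left 77°, forward 3.7 m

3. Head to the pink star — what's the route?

turn left 121°, forward 7.3 m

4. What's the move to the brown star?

turn left 98°, forward 7.9 m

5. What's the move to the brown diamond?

turn left 103°, forward 7.0 m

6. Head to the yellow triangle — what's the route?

turn left 168°, forward 6.6 m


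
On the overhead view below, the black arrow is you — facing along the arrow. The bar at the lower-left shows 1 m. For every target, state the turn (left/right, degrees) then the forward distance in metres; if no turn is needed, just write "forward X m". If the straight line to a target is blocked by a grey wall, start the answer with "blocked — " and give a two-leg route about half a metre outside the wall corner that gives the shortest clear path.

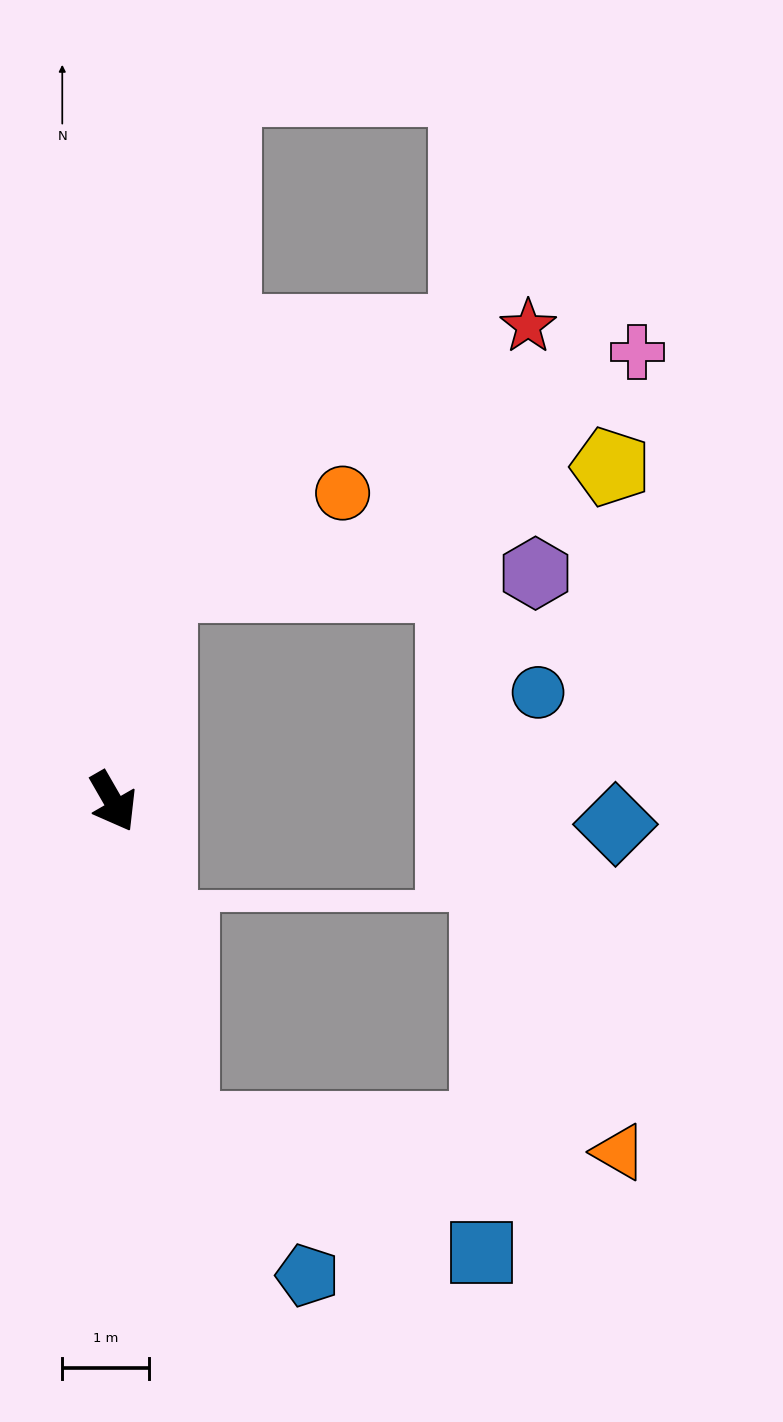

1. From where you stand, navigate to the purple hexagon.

blocked — turn left 138°, forward 2.6 m, then turn right 76°, forward 4.4 m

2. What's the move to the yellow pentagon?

blocked — turn left 138°, forward 2.6 m, then turn right 63°, forward 5.4 m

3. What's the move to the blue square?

blocked — turn right 18°, forward 3.9 m, then turn left 56°, forward 3.8 m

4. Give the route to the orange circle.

blocked — turn left 138°, forward 2.6 m, then turn right 51°, forward 2.4 m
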